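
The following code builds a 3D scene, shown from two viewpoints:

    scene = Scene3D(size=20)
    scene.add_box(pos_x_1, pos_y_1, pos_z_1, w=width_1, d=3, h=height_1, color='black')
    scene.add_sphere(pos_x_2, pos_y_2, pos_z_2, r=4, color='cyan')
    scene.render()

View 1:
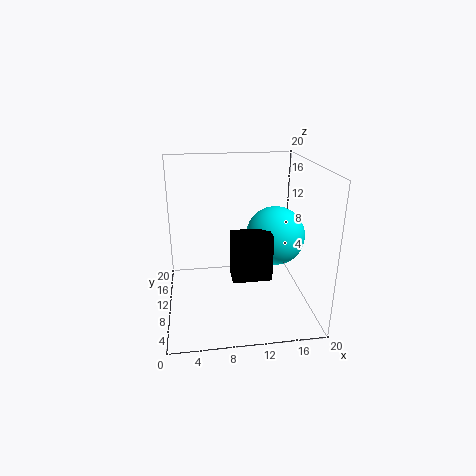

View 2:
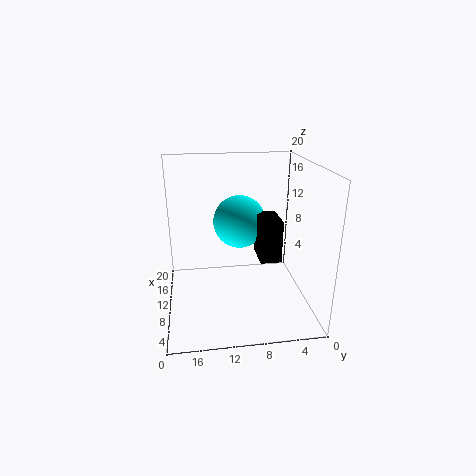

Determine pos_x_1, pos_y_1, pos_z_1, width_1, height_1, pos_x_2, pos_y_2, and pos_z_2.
pos_x_1 = 8.5; pos_y_1 = 4; pos_z_1 = 6.5; width_1 = 5; height_1 = 6; pos_x_2 = 15; pos_y_2 = 9; pos_z_2 = 10.5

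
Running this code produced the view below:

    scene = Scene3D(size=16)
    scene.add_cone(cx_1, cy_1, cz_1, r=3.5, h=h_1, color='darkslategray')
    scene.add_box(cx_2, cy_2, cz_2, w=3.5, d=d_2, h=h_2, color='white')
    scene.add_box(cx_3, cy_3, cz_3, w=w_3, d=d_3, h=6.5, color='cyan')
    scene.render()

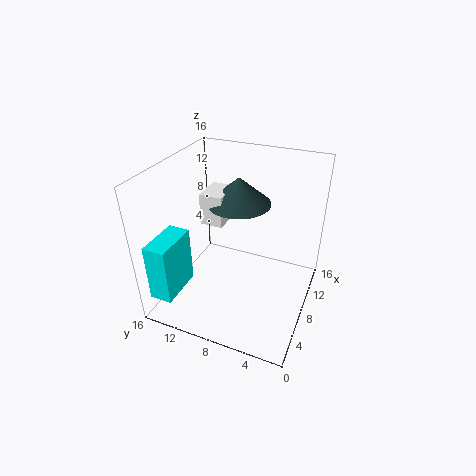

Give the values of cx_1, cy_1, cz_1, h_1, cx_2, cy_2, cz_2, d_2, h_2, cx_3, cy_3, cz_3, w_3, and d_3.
cx_1 = 9.5
cy_1 = 8.5
cz_1 = 11.5
h_1 = 3
cx_2 = 7
cy_2 = 9.5
cz_2 = 9.5
d_2 = 2.5
h_2 = 3.5
cx_3 = 1
cy_3 = 13
cz_3 = 2.5
w_3 = 5
d_3 = 2.5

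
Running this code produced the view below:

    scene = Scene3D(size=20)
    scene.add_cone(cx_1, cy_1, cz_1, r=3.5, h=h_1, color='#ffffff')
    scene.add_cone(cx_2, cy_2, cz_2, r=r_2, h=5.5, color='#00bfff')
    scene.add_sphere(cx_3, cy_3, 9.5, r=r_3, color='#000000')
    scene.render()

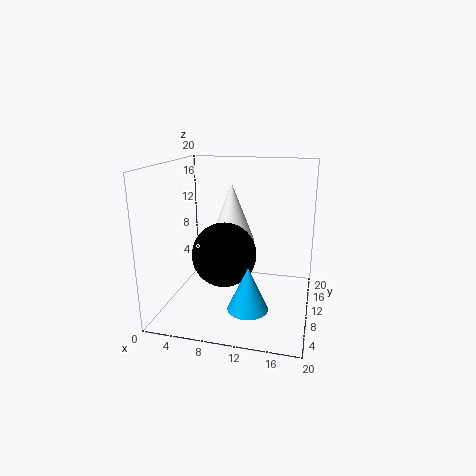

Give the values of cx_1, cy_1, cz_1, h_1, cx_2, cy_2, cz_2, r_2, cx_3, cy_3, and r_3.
cx_1 = 7.5, cy_1 = 16, cz_1 = 7.5, h_1 = 9, cx_2 = 13, cy_2 = 3, cz_2 = 3.5, r_2 = 2.5, cx_3 = 9.5, cy_3 = 5, r_3 = 4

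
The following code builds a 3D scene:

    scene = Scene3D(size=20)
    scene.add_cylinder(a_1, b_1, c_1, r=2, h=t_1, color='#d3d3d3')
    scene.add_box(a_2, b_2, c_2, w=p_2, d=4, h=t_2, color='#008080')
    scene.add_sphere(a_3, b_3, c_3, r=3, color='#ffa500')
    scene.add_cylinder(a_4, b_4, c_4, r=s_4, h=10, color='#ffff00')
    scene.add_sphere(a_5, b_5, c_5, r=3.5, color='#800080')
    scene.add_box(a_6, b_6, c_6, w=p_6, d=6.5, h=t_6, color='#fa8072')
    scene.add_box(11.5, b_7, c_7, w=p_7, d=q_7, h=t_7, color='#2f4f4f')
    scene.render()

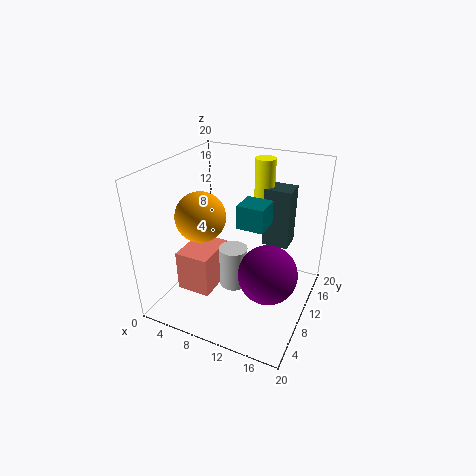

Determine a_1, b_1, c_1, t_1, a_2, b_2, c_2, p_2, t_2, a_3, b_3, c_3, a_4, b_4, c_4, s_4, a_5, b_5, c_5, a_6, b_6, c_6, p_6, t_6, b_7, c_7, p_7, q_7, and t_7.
a_1 = 9.5
b_1 = 9.5
c_1 = 2.5
t_1 = 6
a_2 = 9
b_2 = 11.5
c_2 = 10.5
p_2 = 4
t_2 = 3.5
a_3 = 8
b_3 = 4
c_3 = 15.5
a_4 = 11
b_4 = 17
c_4 = 9.5
s_4 = 1.5
a_5 = 16.5
b_5 = 4.5
c_5 = 9.5
a_6 = 2
b_6 = 6
c_6 = 1.5
p_6 = 5
t_6 = 6
b_7 = 15.5
c_7 = 6.5
p_7 = 4
q_7 = 3.5
t_7 = 9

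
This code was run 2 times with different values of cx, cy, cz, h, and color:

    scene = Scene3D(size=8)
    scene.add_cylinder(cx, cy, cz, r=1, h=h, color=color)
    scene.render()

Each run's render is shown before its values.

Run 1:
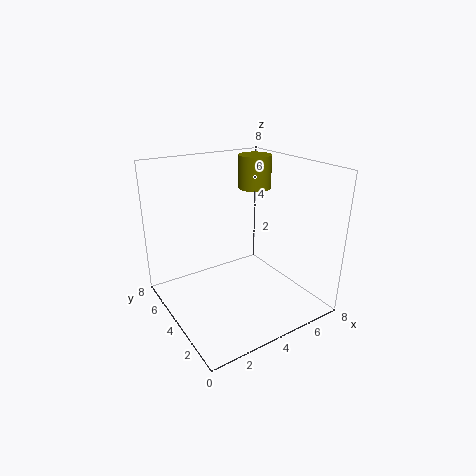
cx = 6.5, cy = 6, cz = 6, h = 2, color = 'olive'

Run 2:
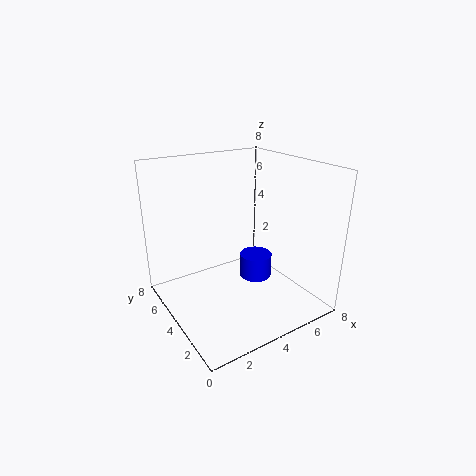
cx = 6, cy = 5, cz = 0.5, h = 1.5, color = 'blue'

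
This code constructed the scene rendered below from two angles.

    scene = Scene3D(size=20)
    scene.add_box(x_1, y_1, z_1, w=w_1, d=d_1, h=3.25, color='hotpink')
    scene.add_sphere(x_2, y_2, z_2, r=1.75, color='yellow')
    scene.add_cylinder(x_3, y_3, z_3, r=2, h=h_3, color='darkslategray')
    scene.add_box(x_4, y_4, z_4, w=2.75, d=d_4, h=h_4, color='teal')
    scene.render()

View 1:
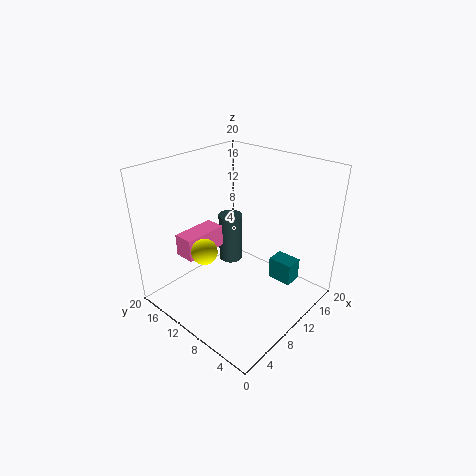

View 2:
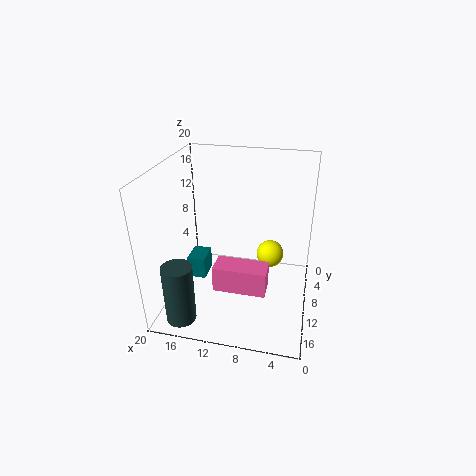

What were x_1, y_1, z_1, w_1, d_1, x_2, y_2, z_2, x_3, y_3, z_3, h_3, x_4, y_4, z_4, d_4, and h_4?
x_1 = 5, y_1 = 14.5, z_1 = 6.5, w_1 = 6.5, d_1 = 3, x_2 = 5.25, y_2 = 11.75, z_2 = 9.25, x_3 = 16.25, y_3 = 17.25, z_3 = 0.75, h_3 = 8.25, x_4 = 15.75, y_4 = 4.75, z_4 = 1, d_4 = 3.75, h_4 = 3.5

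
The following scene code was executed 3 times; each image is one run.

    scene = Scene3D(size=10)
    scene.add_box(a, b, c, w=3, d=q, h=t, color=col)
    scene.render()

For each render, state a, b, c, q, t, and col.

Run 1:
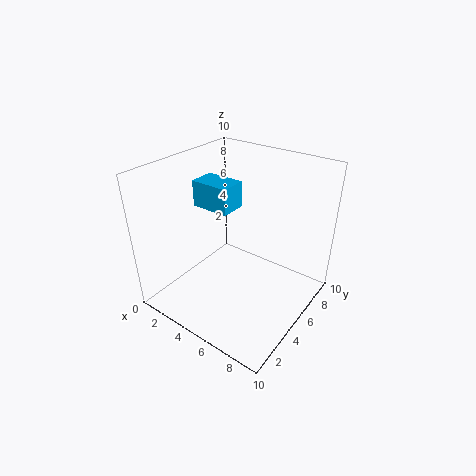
a = 0.5, b = 5.5, c = 6, q = 2, t = 2, col = 'deepskyblue'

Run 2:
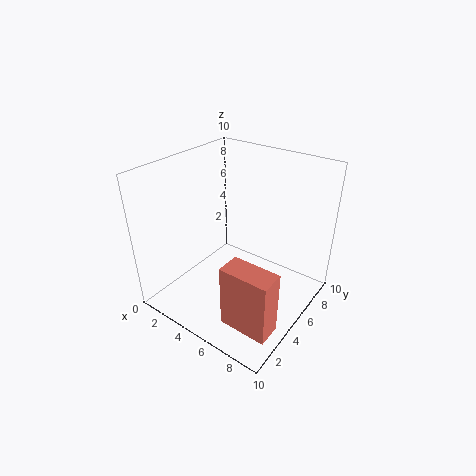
a = 7, b = 0.5, c = 2, q = 1.5, t = 4, col = 'salmon'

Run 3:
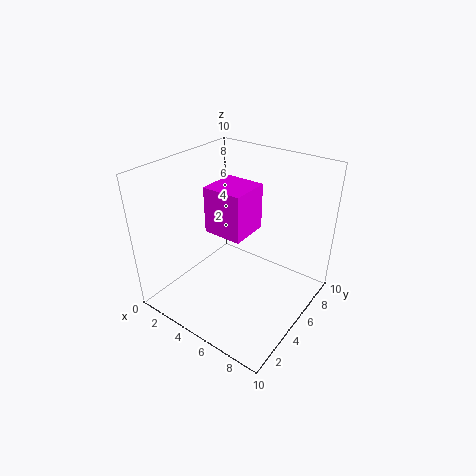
a = 2, b = 5, c = 4.5, q = 3, t = 3.5, col = 'magenta'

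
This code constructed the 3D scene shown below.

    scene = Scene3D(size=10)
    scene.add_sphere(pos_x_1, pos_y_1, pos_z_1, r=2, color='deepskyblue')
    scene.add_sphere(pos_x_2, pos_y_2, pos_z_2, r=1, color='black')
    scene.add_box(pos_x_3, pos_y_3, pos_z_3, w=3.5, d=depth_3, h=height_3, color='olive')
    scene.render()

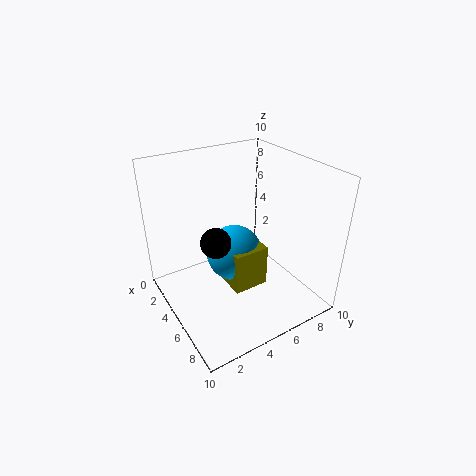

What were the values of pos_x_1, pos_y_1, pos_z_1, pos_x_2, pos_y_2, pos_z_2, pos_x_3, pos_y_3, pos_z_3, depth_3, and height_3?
pos_x_1 = 4.5; pos_y_1 = 5; pos_z_1 = 3.5; pos_x_2 = 5.5; pos_y_2 = 3; pos_z_2 = 5.5; pos_x_3 = 3; pos_y_3 = 4; pos_z_3 = 1.5; depth_3 = 2.5; height_3 = 3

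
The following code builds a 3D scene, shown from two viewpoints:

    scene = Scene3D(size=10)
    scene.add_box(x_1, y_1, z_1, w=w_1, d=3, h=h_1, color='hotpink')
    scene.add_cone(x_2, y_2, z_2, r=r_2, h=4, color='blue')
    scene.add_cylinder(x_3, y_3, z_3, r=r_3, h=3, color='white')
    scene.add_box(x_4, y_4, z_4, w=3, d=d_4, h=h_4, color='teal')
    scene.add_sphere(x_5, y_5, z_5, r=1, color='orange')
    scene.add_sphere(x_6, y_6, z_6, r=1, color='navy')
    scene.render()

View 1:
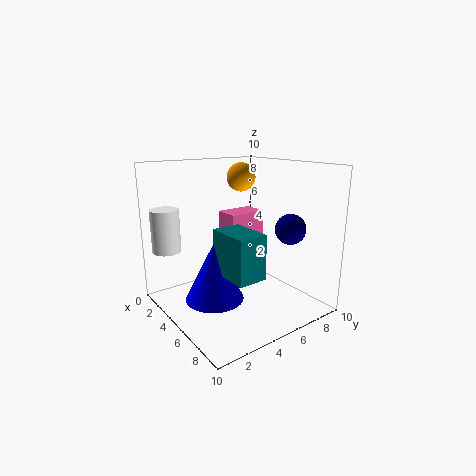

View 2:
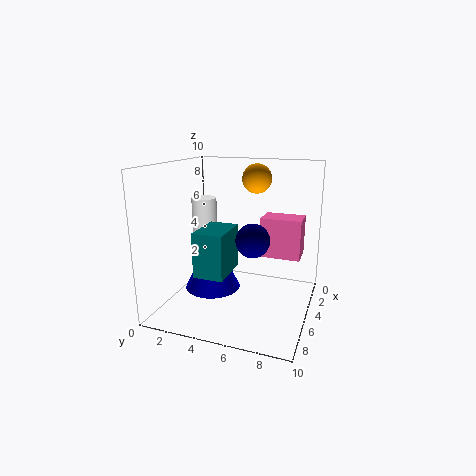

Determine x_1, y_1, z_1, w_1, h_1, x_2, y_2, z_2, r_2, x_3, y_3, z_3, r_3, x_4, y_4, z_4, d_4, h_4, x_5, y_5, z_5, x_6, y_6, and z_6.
x_1 = 1, y_1 = 6, z_1 = 3, w_1 = 2, h_1 = 3, x_2 = 5, y_2 = 3, z_2 = 1, r_2 = 2, x_3 = 2, y_3 = 1, z_3 = 4, r_3 = 1, x_4 = 5, y_4 = 3, z_4 = 3, d_4 = 2, h_4 = 3, x_5 = 4, y_5 = 6, z_5 = 9, x_6 = 8, y_6 = 7, z_6 = 6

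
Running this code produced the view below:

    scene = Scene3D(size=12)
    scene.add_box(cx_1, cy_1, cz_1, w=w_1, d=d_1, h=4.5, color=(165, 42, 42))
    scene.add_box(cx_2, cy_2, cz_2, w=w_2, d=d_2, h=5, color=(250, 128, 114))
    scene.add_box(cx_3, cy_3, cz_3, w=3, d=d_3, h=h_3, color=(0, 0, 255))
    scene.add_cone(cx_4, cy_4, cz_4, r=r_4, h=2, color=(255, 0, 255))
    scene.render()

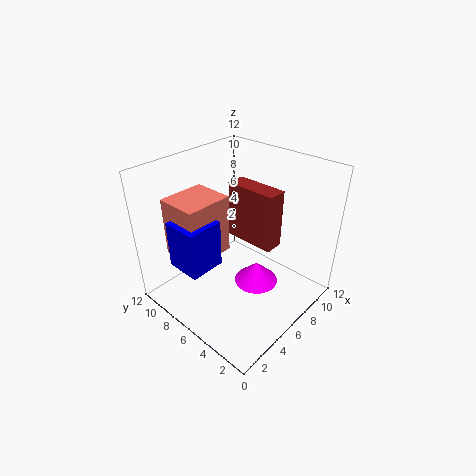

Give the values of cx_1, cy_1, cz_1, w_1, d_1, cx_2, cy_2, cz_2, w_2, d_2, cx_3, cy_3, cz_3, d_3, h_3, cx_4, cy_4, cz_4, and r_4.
cx_1 = 5.5; cy_1 = 2.5; cz_1 = 6.5; w_1 = 1.5; d_1 = 4; cx_2 = 2; cy_2 = 7; cz_2 = 4.5; w_2 = 4; d_2 = 3.5; cx_3 = 1.5; cy_3 = 6.5; cz_3 = 4; d_3 = 3; h_3 = 4; cx_4 = 8; cy_4 = 5.5; cz_4 = 0.5; r_4 = 2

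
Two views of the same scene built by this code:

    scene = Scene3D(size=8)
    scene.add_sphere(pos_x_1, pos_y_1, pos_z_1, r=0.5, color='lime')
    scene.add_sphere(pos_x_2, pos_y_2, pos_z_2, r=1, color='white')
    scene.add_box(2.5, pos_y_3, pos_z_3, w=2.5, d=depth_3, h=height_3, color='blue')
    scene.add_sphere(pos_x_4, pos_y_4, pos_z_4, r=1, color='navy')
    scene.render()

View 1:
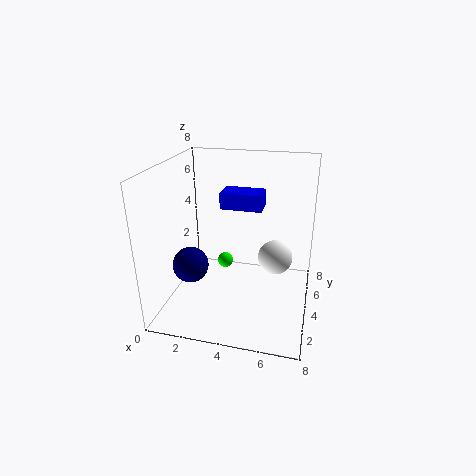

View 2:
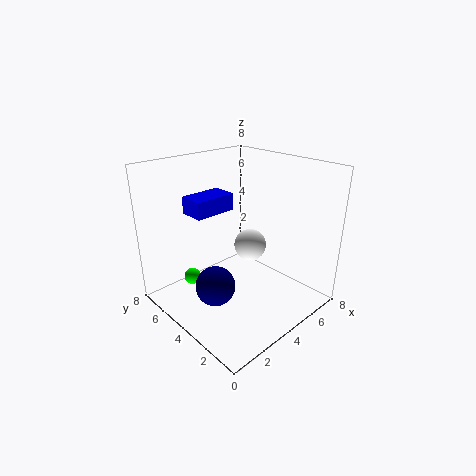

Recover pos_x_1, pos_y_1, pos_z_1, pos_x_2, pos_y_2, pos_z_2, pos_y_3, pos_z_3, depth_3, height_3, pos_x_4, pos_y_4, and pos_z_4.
pos_x_1 = 2.5
pos_y_1 = 6.5
pos_z_1 = 1
pos_x_2 = 6
pos_y_2 = 5
pos_z_2 = 2.5
pos_y_3 = 5.5
pos_z_3 = 5
depth_3 = 1.5
height_3 = 1
pos_x_4 = 1.5
pos_y_4 = 3
pos_z_4 = 2.5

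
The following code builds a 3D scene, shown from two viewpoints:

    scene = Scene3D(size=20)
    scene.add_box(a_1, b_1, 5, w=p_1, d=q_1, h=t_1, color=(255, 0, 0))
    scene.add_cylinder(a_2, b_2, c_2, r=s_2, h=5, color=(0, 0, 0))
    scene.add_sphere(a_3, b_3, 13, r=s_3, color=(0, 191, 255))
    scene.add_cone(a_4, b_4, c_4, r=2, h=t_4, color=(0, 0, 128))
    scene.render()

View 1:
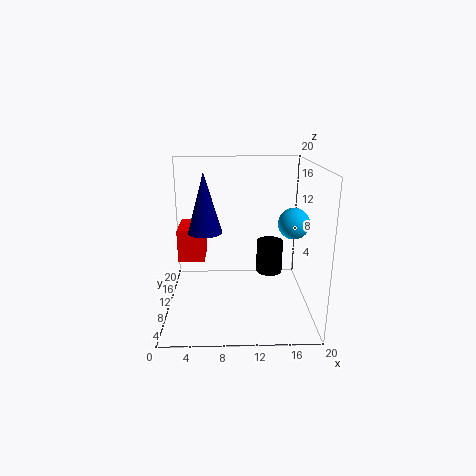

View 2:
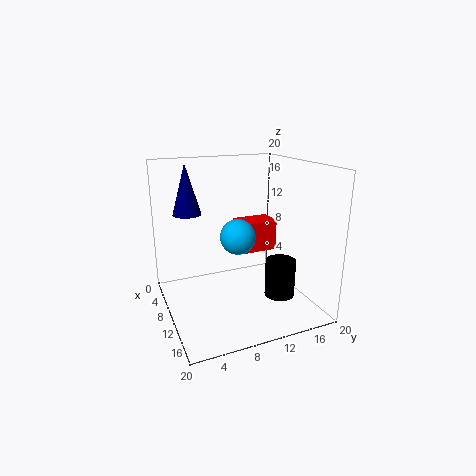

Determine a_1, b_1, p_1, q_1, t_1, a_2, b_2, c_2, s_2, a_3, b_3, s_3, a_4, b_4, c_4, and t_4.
a_1 = 1, b_1 = 13, p_1 = 4, q_1 = 6, t_1 = 5, a_2 = 15, b_2 = 14, c_2 = 3, s_2 = 2, a_3 = 17, b_3 = 7, s_3 = 2, a_4 = 6, b_4 = 4, c_4 = 13, t_4 = 7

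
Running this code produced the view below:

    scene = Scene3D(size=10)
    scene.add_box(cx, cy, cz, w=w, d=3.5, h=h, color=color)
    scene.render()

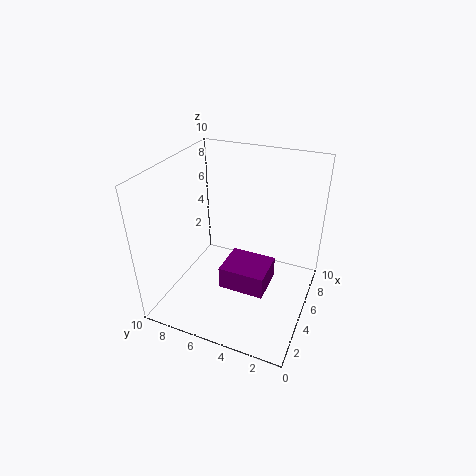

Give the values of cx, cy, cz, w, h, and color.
cx = 4.75
cy = 3
cz = 0.25
w = 3
h = 1.75
color = 'purple'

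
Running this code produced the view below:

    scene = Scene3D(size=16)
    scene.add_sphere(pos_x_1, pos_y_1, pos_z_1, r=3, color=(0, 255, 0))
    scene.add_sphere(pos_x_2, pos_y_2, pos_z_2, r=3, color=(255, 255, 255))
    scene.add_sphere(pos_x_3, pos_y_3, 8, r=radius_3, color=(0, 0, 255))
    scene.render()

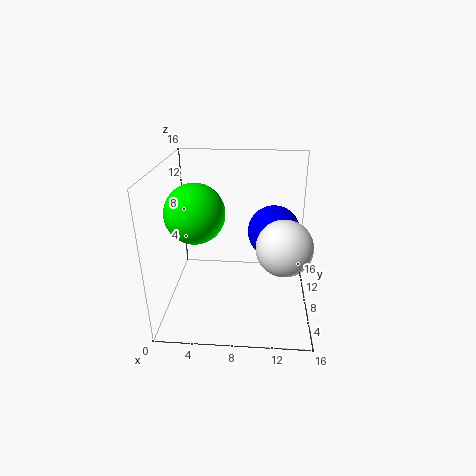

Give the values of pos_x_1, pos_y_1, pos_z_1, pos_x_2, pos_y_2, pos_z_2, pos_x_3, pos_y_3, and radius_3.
pos_x_1 = 4; pos_y_1 = 5; pos_z_1 = 12; pos_x_2 = 13; pos_y_2 = 6; pos_z_2 = 8; pos_x_3 = 12; pos_y_3 = 10; radius_3 = 3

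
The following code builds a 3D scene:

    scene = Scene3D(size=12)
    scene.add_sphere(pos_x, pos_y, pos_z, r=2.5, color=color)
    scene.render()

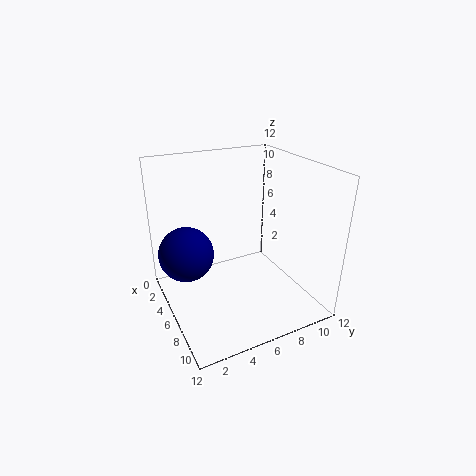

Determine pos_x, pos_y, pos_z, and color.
pos_x = 2.5, pos_y = 2.5, pos_z = 3.5, color = 'navy'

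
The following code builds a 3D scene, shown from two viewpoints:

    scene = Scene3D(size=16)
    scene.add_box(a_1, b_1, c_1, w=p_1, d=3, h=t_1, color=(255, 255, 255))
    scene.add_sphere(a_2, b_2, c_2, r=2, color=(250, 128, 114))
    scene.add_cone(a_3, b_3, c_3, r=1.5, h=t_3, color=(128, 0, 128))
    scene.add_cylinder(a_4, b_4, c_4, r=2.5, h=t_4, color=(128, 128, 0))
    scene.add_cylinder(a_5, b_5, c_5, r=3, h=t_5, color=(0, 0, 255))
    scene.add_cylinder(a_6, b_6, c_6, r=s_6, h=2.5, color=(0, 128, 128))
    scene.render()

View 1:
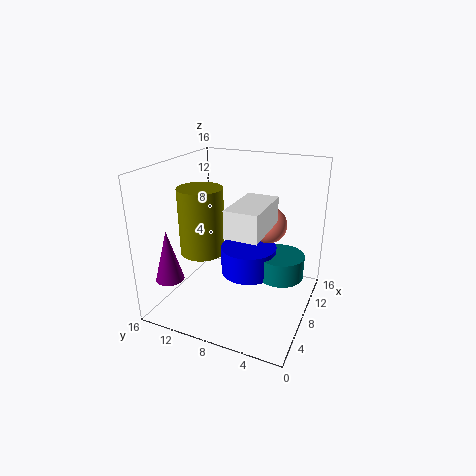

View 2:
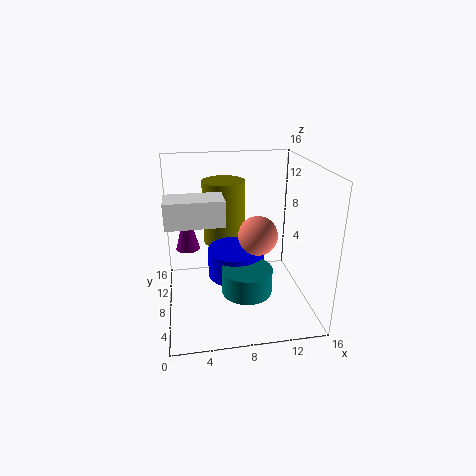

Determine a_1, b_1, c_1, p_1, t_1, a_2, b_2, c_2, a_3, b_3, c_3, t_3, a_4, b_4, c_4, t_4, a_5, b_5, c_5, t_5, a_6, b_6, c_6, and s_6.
a_1 = 0.5
b_1 = 3
c_1 = 11.5
p_1 = 5.5
t_1 = 2.5
a_2 = 9.5
b_2 = 5
c_2 = 9.5
a_3 = 2.5
b_3 = 13.5
c_3 = 4.5
t_3 = 5.5
a_4 = 7
b_4 = 12
c_4 = 6
t_4 = 7.5
a_5 = 7.5
b_5 = 6.5
c_5 = 4.5
t_5 = 3
a_6 = 8
b_6 = 3
c_6 = 4.5
s_6 = 2.5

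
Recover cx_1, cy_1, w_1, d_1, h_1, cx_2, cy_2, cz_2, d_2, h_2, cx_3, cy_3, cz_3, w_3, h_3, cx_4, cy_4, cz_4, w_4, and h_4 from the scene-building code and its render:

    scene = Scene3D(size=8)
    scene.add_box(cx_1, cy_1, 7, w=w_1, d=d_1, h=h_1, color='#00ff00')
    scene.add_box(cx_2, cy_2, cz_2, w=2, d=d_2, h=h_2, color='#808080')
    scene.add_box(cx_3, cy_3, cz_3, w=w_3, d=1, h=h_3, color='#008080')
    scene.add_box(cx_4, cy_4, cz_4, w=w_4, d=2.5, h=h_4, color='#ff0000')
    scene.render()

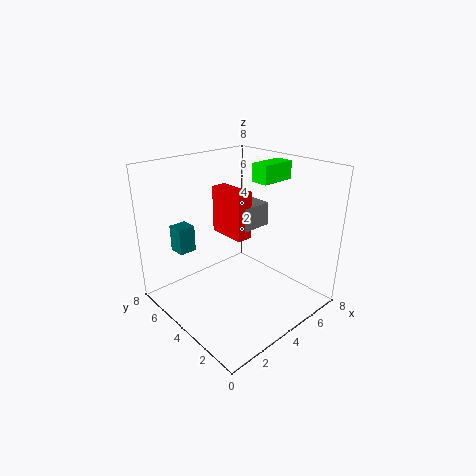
cx_1 = 5; cy_1 = 3; w_1 = 2; d_1 = 1; h_1 = 1; cx_2 = 5.5; cy_2 = 5; cz_2 = 3.5; d_2 = 2.5; h_2 = 1.5; cx_3 = 1.5; cy_3 = 6; cz_3 = 3; w_3 = 1; h_3 = 1.5; cx_4 = 5; cy_4 = 5; cz_4 = 3; w_4 = 1; h_4 = 3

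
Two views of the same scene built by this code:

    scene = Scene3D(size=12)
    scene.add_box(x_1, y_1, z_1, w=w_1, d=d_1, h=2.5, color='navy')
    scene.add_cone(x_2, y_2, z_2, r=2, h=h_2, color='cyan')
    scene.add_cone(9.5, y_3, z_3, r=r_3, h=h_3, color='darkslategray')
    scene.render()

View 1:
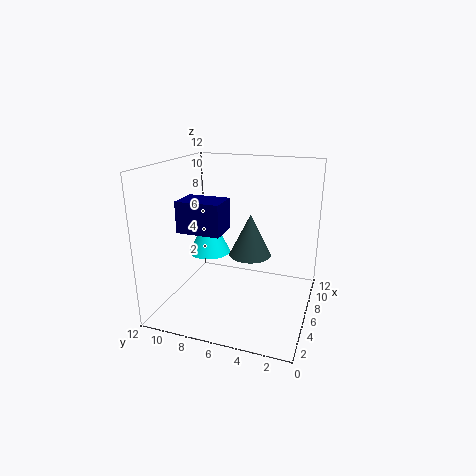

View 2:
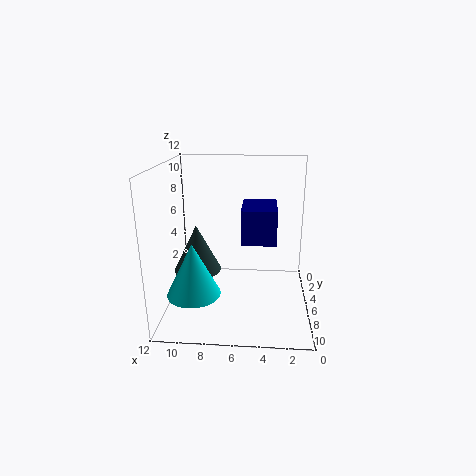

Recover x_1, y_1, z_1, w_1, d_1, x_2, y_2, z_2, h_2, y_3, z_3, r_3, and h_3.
x_1 = 3, y_1 = 6.5, z_1 = 7, w_1 = 2.5, d_1 = 3.5, x_2 = 9, y_2 = 10, z_2 = 3, h_2 = 4, y_3 = 6, z_3 = 3, r_3 = 2, h_3 = 4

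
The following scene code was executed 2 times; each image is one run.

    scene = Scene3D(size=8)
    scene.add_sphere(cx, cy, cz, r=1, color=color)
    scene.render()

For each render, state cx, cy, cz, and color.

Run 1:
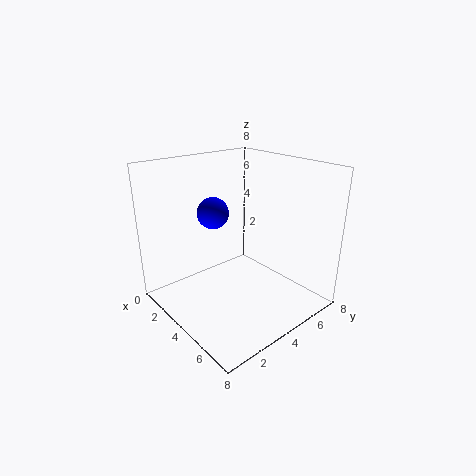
cx = 1
cy = 4.5
cz = 4.5
color = 'blue'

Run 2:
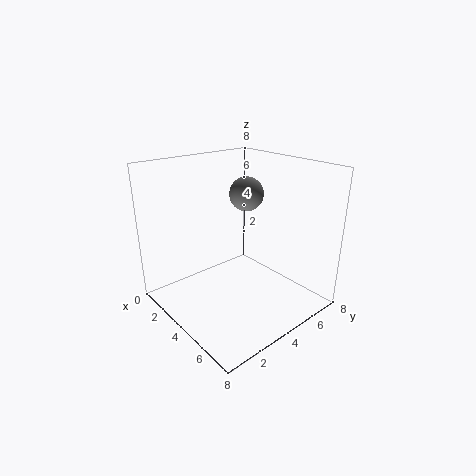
cx = 3
cy = 5.5
cz = 6
color = 'gray'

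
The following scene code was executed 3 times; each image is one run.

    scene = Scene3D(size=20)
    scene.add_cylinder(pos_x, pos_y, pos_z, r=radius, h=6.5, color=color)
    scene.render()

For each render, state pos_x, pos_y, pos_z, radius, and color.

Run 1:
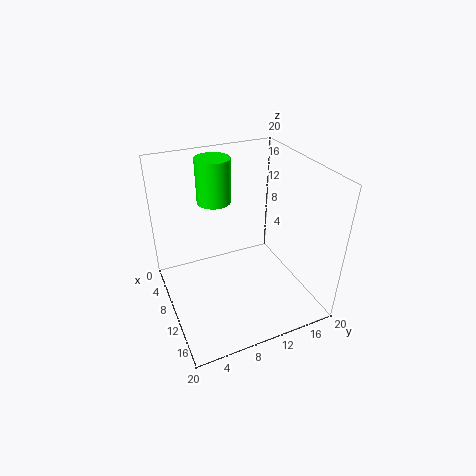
pos_x = 4.25, pos_y = 8.75, pos_z = 13.25, radius = 2.5, color = 'lime'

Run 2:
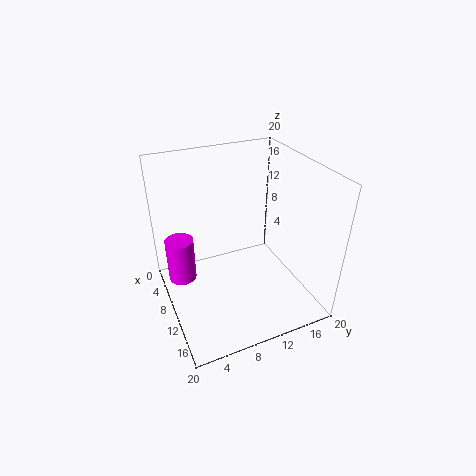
pos_x = 6.5, pos_y = 2.5, pos_z = 3, radius = 2, color = 'magenta'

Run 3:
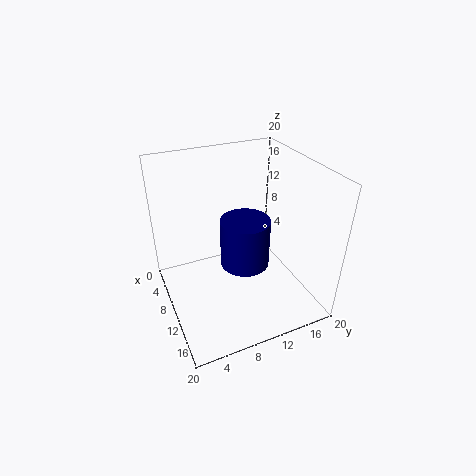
pos_x = 12.25, pos_y = 10, pos_z = 7.5, radius = 3.25, color = 'navy'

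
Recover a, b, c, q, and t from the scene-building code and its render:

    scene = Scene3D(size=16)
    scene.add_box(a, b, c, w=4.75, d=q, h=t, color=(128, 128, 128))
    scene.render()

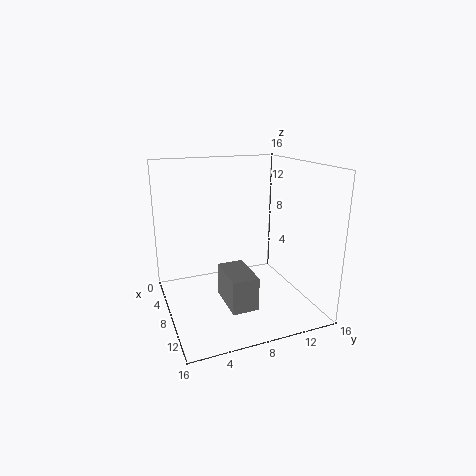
a = 9; b = 5.25; c = 2.25; q = 2.75; t = 3.5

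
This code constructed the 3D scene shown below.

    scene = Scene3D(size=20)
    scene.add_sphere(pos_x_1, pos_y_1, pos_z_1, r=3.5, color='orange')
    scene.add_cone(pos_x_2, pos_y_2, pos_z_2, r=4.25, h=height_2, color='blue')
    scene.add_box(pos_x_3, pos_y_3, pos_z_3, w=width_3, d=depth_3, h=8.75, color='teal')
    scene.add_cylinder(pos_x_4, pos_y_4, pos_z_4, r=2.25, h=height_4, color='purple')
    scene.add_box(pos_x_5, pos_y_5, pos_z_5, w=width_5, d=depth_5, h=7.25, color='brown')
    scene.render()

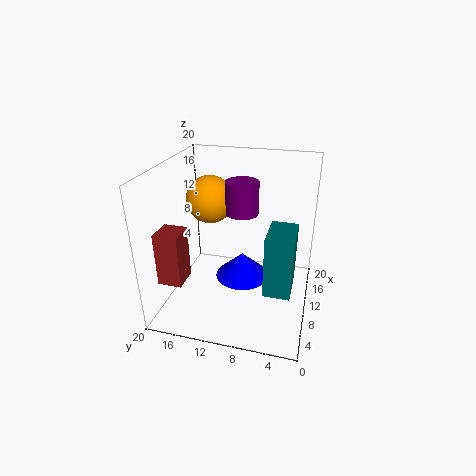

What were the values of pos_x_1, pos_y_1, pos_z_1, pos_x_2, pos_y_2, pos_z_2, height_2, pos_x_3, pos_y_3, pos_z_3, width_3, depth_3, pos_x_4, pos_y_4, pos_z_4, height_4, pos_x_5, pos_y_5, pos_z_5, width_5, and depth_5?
pos_x_1 = 13.75
pos_y_1 = 15.25
pos_z_1 = 13.75
pos_x_2 = 14.5
pos_y_2 = 10.5
pos_z_2 = 0.75
height_2 = 4
pos_x_3 = 6.75
pos_y_3 = 2
pos_z_3 = 3.25
width_3 = 5.75
depth_3 = 3.75
pos_x_4 = 11.25
pos_y_4 = 9.75
pos_z_4 = 13.25
height_4 = 4.5
pos_x_5 = 3.25
pos_y_5 = 16
pos_z_5 = 5.25
width_5 = 3.5
depth_5 = 3.25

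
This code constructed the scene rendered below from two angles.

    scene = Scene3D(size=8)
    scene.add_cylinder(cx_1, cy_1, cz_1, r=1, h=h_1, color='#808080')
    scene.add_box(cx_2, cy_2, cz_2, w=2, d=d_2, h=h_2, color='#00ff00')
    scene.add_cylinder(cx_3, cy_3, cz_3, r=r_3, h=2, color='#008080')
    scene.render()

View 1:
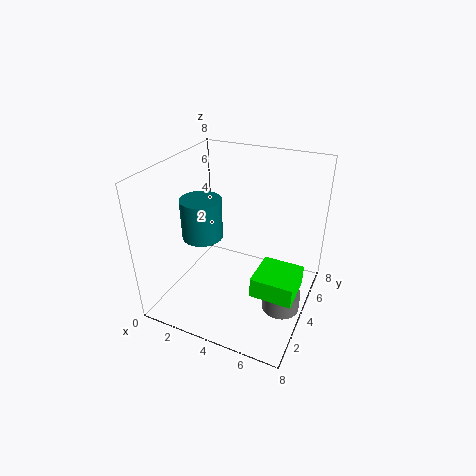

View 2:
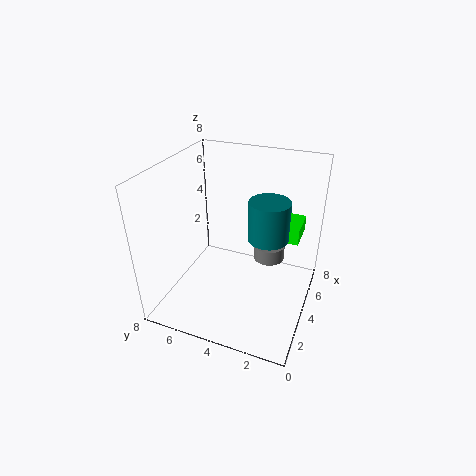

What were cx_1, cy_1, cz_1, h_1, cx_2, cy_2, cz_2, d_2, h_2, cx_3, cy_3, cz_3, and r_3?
cx_1 = 7; cy_1 = 3; cz_1 = 1; h_1 = 1; cx_2 = 6; cy_2 = 1; cz_2 = 3; d_2 = 2; h_2 = 1; cx_3 = 3; cy_3 = 2; cz_3 = 5; r_3 = 1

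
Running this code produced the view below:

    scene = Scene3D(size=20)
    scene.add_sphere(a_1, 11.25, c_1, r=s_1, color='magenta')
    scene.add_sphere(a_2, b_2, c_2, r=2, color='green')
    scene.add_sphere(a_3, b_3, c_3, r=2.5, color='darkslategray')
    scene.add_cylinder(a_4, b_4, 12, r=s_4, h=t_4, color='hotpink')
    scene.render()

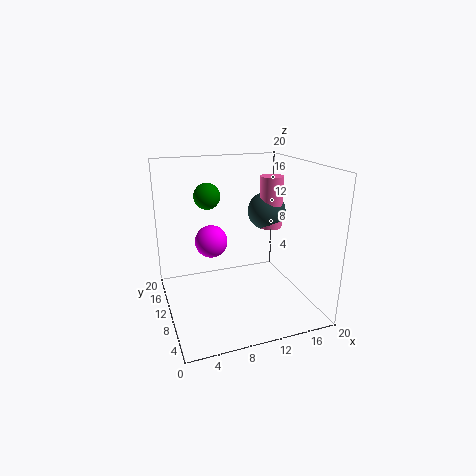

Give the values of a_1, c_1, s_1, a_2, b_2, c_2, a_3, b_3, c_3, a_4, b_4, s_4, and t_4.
a_1 = 6.5
c_1 = 9.5
s_1 = 2.25
a_2 = 7.5
b_2 = 16.75
c_2 = 14.5
a_3 = 13.5
b_3 = 8.5
c_3 = 14
a_4 = 13.75
b_4 = 7.75
s_4 = 1.5
t_4 = 6.75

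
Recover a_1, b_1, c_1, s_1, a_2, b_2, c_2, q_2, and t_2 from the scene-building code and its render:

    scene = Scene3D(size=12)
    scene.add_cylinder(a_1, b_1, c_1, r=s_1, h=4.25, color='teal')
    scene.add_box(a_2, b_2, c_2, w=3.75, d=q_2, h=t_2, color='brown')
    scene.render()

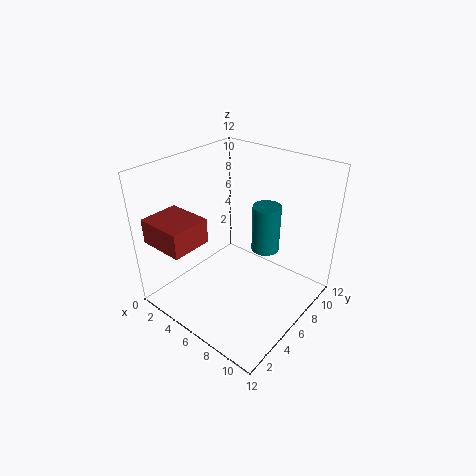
a_1 = 6.75
b_1 = 9
c_1 = 3.75
s_1 = 1.25
a_2 = 1.25
b_2 = 0.25
c_2 = 6.5
q_2 = 3.25
t_2 = 2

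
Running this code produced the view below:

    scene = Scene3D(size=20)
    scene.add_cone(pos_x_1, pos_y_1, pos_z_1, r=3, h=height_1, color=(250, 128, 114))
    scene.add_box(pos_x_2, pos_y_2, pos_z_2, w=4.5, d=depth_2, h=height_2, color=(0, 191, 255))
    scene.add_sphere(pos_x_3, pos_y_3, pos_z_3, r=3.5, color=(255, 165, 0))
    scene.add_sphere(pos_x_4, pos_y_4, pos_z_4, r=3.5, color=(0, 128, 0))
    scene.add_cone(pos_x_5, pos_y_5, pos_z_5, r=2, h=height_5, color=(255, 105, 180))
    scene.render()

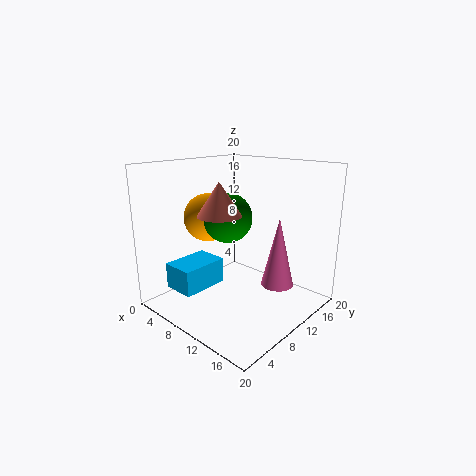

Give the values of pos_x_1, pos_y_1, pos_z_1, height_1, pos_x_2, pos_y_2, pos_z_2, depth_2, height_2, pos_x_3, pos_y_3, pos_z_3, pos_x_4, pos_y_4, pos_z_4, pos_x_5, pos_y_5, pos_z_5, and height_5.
pos_x_1 = 9; pos_y_1 = 7.5; pos_z_1 = 13.5; height_1 = 4.5; pos_x_2 = 4; pos_y_2 = 2; pos_z_2 = 3.5; depth_2 = 6.5; height_2 = 3.5; pos_x_3 = 4.5; pos_y_3 = 9.5; pos_z_3 = 12; pos_x_4 = 8; pos_y_4 = 10; pos_z_4 = 12.5; pos_x_5 = 17.5; pos_y_5 = 9; pos_z_5 = 6; height_5 = 8.5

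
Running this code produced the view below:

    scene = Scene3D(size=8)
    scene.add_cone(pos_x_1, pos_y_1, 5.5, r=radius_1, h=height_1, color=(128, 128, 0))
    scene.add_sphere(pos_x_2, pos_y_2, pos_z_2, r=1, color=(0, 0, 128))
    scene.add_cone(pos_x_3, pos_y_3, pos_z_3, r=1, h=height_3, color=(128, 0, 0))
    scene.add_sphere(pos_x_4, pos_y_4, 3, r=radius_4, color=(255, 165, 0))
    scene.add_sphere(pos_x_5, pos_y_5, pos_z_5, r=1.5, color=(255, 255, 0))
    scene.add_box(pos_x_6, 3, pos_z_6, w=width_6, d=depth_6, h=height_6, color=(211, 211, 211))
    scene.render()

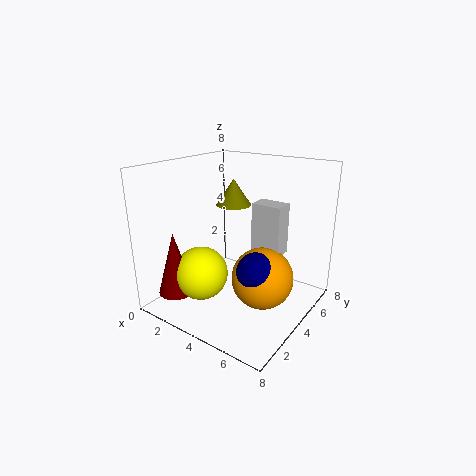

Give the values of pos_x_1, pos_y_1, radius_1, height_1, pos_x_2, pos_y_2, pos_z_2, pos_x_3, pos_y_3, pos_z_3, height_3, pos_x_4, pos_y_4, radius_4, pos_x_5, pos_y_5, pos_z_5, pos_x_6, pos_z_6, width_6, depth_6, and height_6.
pos_x_1 = 3
pos_y_1 = 5
radius_1 = 1
height_1 = 1.5
pos_x_2 = 6.5
pos_y_2 = 2
pos_z_2 = 3.5
pos_x_3 = 1.5
pos_y_3 = 1.5
pos_z_3 = 1
height_3 = 3.5
pos_x_4 = 6.5
pos_y_4 = 2.5
radius_4 = 1.5
pos_x_5 = 2.5
pos_y_5 = 2.5
pos_z_5 = 2
pos_x_6 = 5.5
pos_z_6 = 4
width_6 = 1.5
depth_6 = 1
height_6 = 2.5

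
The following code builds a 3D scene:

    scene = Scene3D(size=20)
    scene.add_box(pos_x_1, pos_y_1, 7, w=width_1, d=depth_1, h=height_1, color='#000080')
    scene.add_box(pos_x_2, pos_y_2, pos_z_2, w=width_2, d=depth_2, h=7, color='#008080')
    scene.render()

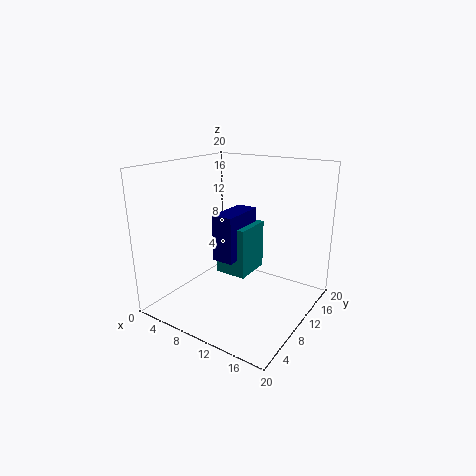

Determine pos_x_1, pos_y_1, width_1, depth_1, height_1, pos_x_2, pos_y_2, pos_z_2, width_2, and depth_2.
pos_x_1 = 7.5
pos_y_1 = 7.5
width_1 = 3
depth_1 = 6.5
height_1 = 6.5
pos_x_2 = 7
pos_y_2 = 9
pos_z_2 = 4.5
width_2 = 4.5
depth_2 = 5.5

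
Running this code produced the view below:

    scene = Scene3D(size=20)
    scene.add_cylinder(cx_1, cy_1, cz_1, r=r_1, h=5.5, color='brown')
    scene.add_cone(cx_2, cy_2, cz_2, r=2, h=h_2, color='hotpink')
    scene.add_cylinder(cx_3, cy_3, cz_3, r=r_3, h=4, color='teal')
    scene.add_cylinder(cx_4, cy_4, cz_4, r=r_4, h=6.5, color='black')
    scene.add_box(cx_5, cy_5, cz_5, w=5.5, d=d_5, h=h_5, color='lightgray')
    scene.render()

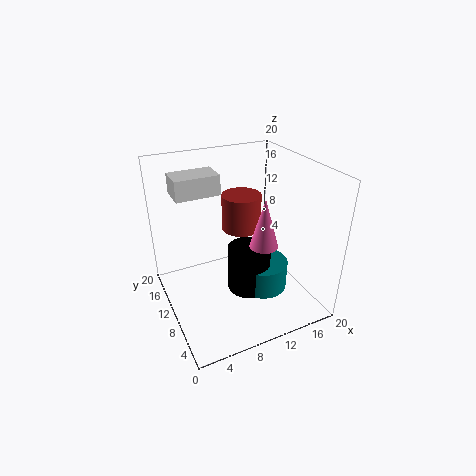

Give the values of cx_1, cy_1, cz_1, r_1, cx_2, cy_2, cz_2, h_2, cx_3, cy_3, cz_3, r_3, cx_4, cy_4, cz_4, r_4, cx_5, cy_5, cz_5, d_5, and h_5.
cx_1 = 13
cy_1 = 15
cz_1 = 8.5
r_1 = 3
cx_2 = 13
cy_2 = 8
cz_2 = 9
h_2 = 7
cx_3 = 13
cy_3 = 8
cz_3 = 2.5
r_3 = 3.5
cx_4 = 11
cy_4 = 8.5
cz_4 = 2.5
r_4 = 3
cx_5 = 1.5
cy_5 = 8.5
cz_5 = 17.5
d_5 = 3.5
h_5 = 2.5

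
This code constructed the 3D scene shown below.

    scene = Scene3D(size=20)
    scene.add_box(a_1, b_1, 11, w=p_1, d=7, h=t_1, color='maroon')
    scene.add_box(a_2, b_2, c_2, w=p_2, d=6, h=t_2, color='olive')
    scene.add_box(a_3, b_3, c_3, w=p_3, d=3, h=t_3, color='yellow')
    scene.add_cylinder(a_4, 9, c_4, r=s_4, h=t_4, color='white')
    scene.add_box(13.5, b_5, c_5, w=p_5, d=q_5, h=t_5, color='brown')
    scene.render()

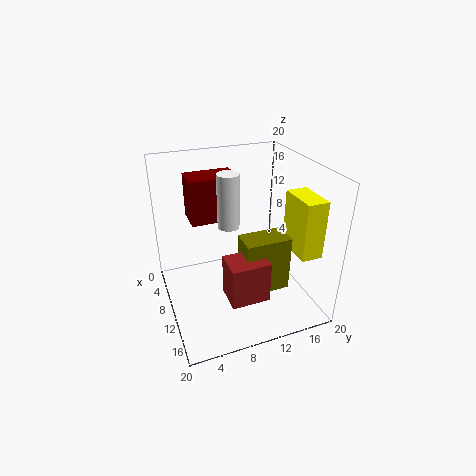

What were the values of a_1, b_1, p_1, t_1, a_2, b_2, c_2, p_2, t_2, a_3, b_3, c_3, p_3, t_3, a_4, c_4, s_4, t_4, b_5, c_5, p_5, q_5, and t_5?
a_1 = 2
b_1 = 4.5
p_1 = 4.5
t_1 = 6.5
a_2 = 12.5
b_2 = 9
c_2 = 4.5
p_2 = 3.5
t_2 = 7.5
a_3 = 11
b_3 = 16.5
c_3 = 8.5
p_3 = 5.5
t_3 = 8
a_4 = 9
c_4 = 11.5
s_4 = 1.5
t_4 = 7.5
b_5 = 6.5
c_5 = 4.5
p_5 = 4
q_5 = 5
t_5 = 5.5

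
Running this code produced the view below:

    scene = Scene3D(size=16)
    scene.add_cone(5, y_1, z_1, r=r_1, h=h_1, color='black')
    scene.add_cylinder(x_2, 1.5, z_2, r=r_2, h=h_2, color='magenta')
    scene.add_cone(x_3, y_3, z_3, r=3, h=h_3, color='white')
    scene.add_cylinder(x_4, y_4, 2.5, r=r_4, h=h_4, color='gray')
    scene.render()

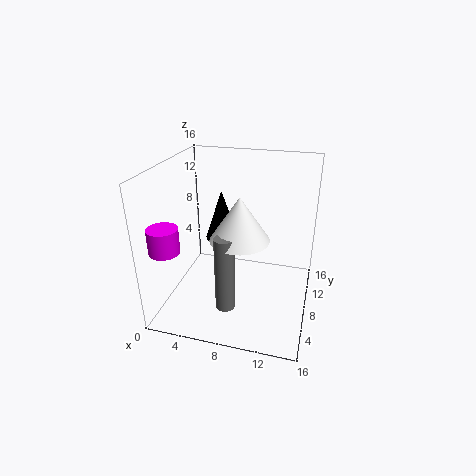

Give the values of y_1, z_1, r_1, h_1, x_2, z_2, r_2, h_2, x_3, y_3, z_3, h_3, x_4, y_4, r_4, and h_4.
y_1 = 11.5, z_1 = 6, r_1 = 2, h_1 = 6, x_2 = 2.5, z_2 = 9, r_2 = 1.5, h_2 = 2.5, x_3 = 9, y_3 = 5, z_3 = 9.5, h_3 = 4.5, x_4 = 8, y_4 = 3, r_4 = 1, h_4 = 8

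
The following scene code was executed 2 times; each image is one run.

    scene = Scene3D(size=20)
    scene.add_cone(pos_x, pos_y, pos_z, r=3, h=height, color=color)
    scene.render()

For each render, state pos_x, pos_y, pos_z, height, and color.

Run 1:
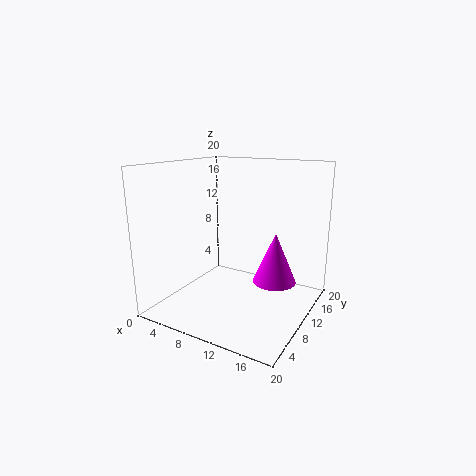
pos_x = 15; pos_y = 11.5; pos_z = 4; height = 7; color = 'magenta'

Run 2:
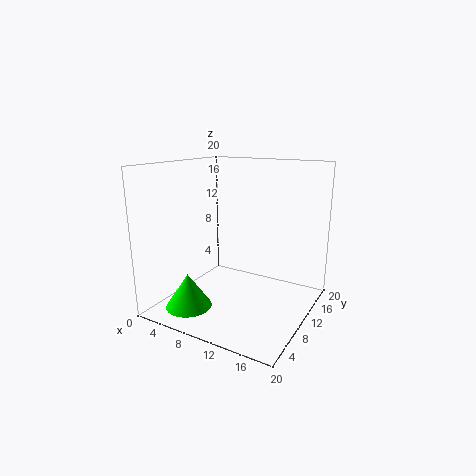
pos_x = 6.5; pos_y = 3; pos_z = 2; height = 4.5; color = 'lime'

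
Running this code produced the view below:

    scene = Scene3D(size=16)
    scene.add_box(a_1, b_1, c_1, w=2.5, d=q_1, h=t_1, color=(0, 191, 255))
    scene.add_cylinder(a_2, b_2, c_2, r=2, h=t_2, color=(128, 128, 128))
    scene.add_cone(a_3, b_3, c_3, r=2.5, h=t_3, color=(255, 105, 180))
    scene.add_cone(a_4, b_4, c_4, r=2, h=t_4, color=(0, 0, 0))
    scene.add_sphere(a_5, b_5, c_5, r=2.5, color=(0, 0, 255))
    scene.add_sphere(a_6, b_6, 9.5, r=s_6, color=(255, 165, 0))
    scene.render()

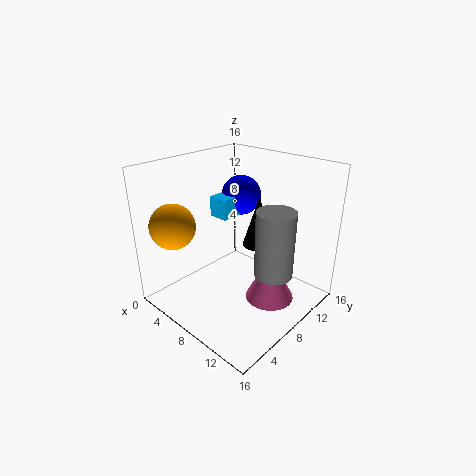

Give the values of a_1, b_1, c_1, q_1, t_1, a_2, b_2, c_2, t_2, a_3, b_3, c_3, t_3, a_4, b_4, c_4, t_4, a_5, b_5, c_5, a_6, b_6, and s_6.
a_1 = 2
b_1 = 9.5
c_1 = 8.5
q_1 = 4
t_1 = 2.5
a_2 = 13
b_2 = 8
c_2 = 5.5
t_2 = 7
a_3 = 13
b_3 = 7.5
c_3 = 3
t_3 = 5
a_4 = 6.5
b_4 = 13.5
c_4 = 4.5
t_4 = 6.5
a_5 = 3.5
b_5 = 13.5
c_5 = 10.5
a_6 = 3
b_6 = 3
s_6 = 2.5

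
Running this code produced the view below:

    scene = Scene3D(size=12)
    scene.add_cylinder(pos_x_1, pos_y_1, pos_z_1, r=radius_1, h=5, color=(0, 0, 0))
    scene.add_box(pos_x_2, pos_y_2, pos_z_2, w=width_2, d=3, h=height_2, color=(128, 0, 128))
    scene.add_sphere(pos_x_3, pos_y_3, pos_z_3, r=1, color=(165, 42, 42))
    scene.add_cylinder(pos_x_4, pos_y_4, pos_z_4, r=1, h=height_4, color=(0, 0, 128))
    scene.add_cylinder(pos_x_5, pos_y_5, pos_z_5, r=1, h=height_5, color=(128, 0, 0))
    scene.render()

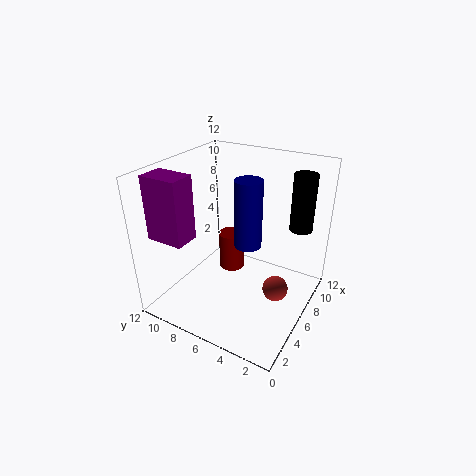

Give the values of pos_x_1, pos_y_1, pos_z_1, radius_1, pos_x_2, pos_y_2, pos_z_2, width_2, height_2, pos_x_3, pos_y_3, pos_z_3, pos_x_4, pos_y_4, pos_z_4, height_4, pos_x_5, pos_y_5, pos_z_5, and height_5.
pos_x_1 = 10
pos_y_1 = 2
pos_z_1 = 6
radius_1 = 1
pos_x_2 = 1
pos_y_2 = 8
pos_z_2 = 7
width_2 = 2
height_2 = 5
pos_x_3 = 5
pos_y_3 = 2
pos_z_3 = 3
pos_x_4 = 4
pos_y_4 = 4
pos_z_4 = 7
height_4 = 5
pos_x_5 = 5
pos_y_5 = 6
pos_z_5 = 4
height_5 = 3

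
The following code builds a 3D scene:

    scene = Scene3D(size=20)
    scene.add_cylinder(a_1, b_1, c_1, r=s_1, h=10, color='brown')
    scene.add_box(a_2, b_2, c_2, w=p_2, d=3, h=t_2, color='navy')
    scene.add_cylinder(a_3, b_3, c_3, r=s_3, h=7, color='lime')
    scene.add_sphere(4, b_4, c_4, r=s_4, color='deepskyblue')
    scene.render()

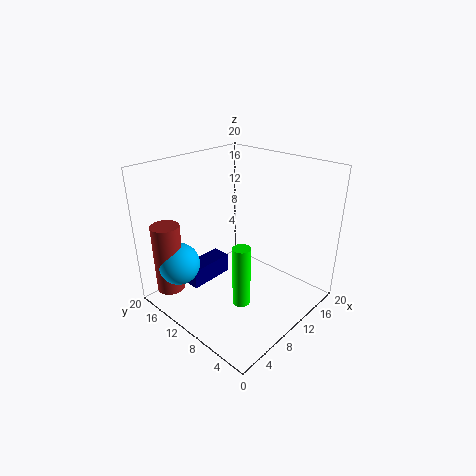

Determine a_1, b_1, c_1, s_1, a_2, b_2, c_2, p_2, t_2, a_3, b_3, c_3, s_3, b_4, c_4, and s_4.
a_1 = 3
b_1 = 17
c_1 = 2
s_1 = 2
a_2 = 6
b_2 = 15
c_2 = 1
p_2 = 7
t_2 = 3
a_3 = 3
b_3 = 3
c_3 = 7
s_3 = 1
b_4 = 16
c_4 = 6
s_4 = 3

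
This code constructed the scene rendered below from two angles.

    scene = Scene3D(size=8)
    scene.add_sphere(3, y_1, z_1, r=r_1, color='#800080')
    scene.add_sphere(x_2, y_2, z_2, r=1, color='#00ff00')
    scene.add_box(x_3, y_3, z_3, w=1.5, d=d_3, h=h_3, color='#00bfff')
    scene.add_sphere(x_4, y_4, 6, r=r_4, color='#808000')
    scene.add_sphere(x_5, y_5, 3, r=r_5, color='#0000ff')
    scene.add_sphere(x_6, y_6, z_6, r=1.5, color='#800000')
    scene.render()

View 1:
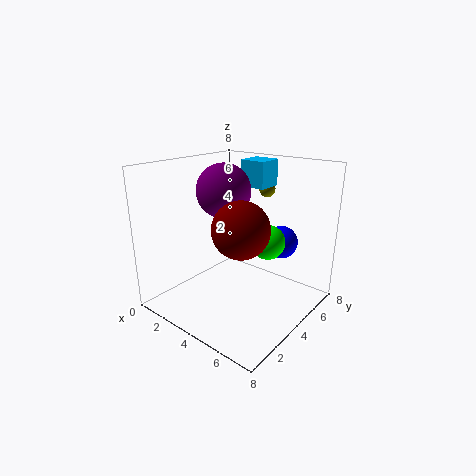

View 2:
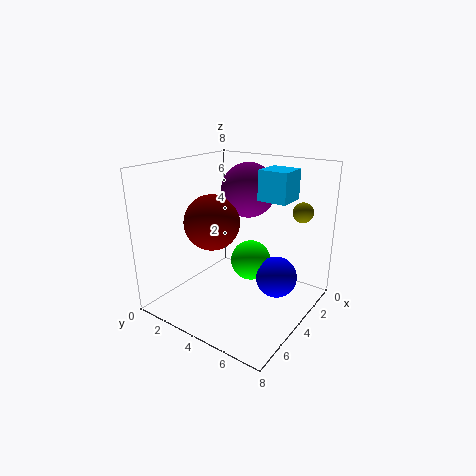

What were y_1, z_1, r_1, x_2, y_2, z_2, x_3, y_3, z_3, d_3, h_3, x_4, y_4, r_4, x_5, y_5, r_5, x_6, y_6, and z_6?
y_1 = 4
z_1 = 6.5
r_1 = 1.5
x_2 = 5
y_2 = 5.5
z_2 = 3.5
x_3 = 3
y_3 = 5.5
z_3 = 6.5
d_3 = 1.5
h_3 = 1.5
x_4 = 3.5
y_4 = 7.5
r_4 = 0.5
x_5 = 5
y_5 = 7
r_5 = 1
x_6 = 5
y_6 = 3
z_6 = 5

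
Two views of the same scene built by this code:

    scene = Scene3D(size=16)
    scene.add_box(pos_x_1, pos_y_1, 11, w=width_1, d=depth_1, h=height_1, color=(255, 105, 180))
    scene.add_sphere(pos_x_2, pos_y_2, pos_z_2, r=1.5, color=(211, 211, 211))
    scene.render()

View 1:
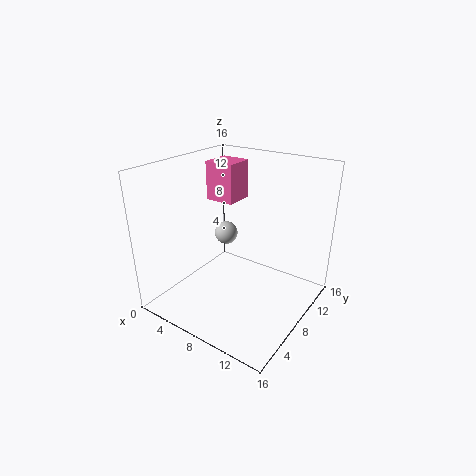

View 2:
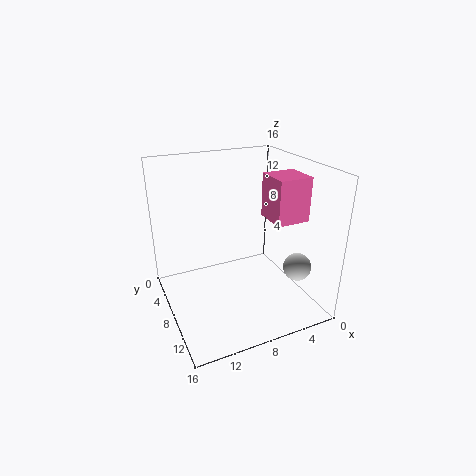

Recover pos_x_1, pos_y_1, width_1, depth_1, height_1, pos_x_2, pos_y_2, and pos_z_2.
pos_x_1 = 2.5
pos_y_1 = 9.5
width_1 = 3.5
depth_1 = 3.5
height_1 = 4.5
pos_x_2 = 3
pos_y_2 = 12.5
pos_z_2 = 5.5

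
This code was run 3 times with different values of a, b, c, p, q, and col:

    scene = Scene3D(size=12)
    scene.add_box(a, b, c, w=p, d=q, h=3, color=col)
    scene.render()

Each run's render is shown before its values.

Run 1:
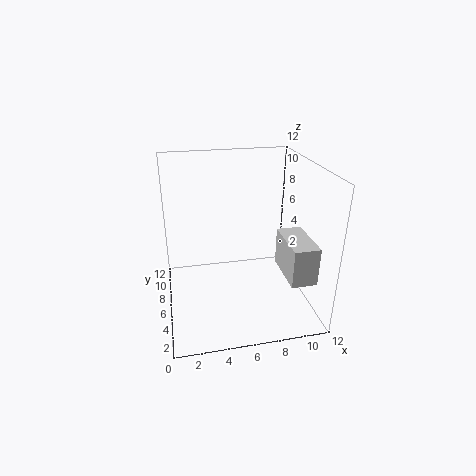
a = 9, b = 1, c = 4, p = 2, q = 4, col = 'lightgray'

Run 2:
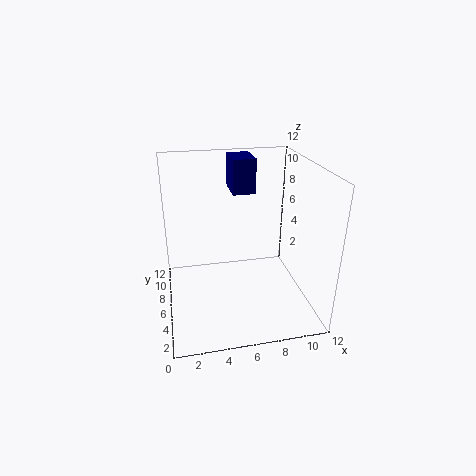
a = 6, b = 8, c = 9, p = 2, q = 3, col = 'navy'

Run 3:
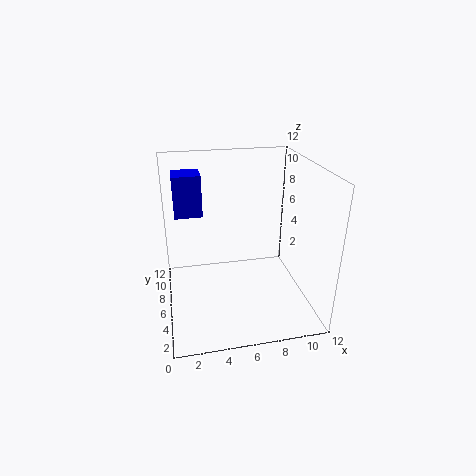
a = 1, b = 4, c = 9, p = 2, q = 2, col = 'blue'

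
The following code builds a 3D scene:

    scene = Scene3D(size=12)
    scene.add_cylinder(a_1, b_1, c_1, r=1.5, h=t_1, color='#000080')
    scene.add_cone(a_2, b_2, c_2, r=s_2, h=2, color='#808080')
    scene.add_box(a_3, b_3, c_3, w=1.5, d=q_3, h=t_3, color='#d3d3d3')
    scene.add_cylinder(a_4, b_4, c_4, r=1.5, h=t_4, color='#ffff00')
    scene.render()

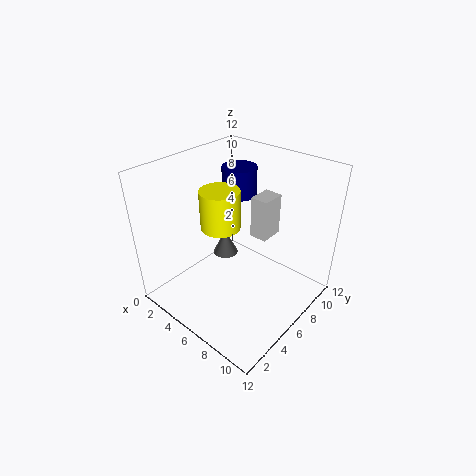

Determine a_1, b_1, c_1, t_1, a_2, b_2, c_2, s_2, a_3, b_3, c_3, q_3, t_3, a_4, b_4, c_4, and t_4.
a_1 = 4, b_1 = 8.5, c_1 = 8.5, t_1 = 2.5, a_2 = 5.5, b_2 = 5, c_2 = 5, s_2 = 1, a_3 = 6.5, b_3 = 7, c_3 = 6, q_3 = 2, t_3 = 3.5, a_4 = 6, b_4 = 4, c_4 = 8, t_4 = 3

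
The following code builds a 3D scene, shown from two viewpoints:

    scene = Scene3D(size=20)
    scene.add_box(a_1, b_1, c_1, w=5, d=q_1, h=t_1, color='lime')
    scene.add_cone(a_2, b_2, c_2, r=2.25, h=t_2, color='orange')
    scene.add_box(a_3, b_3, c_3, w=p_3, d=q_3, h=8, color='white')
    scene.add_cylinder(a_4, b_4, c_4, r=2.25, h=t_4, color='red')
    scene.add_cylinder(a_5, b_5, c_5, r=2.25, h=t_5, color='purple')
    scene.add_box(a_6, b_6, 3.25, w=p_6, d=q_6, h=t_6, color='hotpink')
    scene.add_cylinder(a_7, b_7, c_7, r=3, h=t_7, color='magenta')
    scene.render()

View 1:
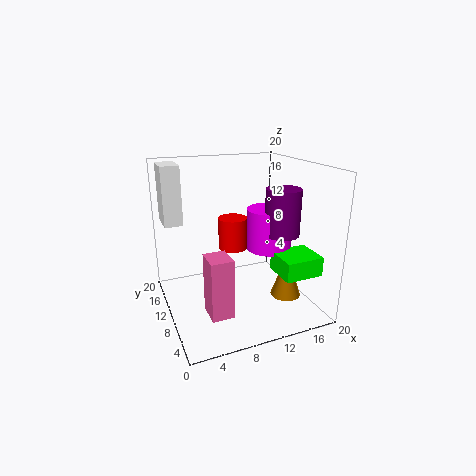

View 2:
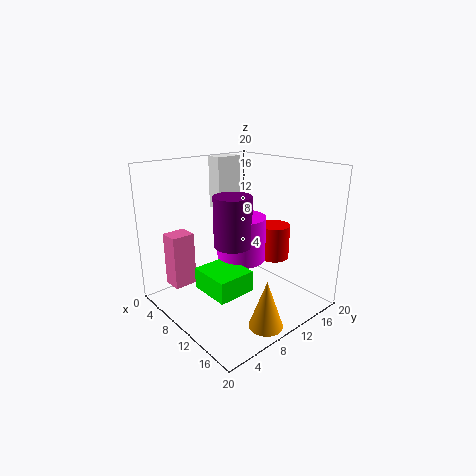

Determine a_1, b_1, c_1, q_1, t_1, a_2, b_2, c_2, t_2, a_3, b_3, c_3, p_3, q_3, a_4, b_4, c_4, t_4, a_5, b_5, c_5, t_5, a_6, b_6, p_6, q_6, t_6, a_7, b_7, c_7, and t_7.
a_1 = 12.75; b_1 = 1; c_1 = 7; q_1 = 4.5; t_1 = 2.5; a_2 = 17.25; b_2 = 8.5; c_2 = 0.25; t_2 = 6.5; a_3 = 0.5; b_3 = 12.25; c_3 = 12; p_3 = 2.5; q_3 = 4.25; a_4 = 11.5; b_4 = 15.75; c_4 = 6; t_4 = 5; a_5 = 14.25; b_5 = 5.5; c_5 = 11.5; t_5 = 6; a_6 = 3.5; b_6 = 2; p_6 = 2.75; q_6 = 3.25; t_6 = 7.5; a_7 = 13.5; b_7 = 7.5; c_7 = 9; t_7 = 5.5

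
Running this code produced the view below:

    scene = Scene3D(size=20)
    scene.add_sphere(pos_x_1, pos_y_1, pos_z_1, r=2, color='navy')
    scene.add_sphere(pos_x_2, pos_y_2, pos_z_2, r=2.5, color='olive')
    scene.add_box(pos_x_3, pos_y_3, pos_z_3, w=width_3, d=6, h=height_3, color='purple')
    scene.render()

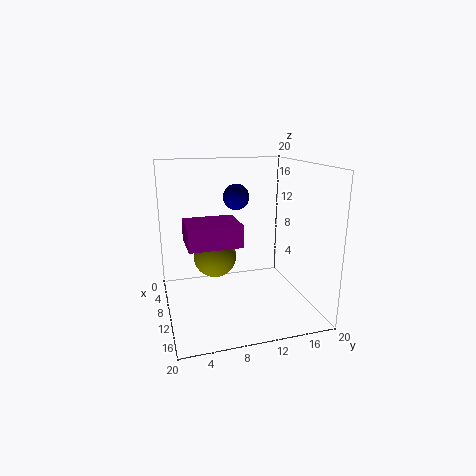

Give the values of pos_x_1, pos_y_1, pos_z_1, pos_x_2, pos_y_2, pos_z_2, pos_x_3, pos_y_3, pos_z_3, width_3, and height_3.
pos_x_1 = 4
pos_y_1 = 11.5
pos_z_1 = 14.5
pos_x_2 = 15.5
pos_y_2 = 5.5
pos_z_2 = 10
pos_x_3 = 14
pos_y_3 = 2
pos_z_3 = 12
width_3 = 5
height_3 = 2.5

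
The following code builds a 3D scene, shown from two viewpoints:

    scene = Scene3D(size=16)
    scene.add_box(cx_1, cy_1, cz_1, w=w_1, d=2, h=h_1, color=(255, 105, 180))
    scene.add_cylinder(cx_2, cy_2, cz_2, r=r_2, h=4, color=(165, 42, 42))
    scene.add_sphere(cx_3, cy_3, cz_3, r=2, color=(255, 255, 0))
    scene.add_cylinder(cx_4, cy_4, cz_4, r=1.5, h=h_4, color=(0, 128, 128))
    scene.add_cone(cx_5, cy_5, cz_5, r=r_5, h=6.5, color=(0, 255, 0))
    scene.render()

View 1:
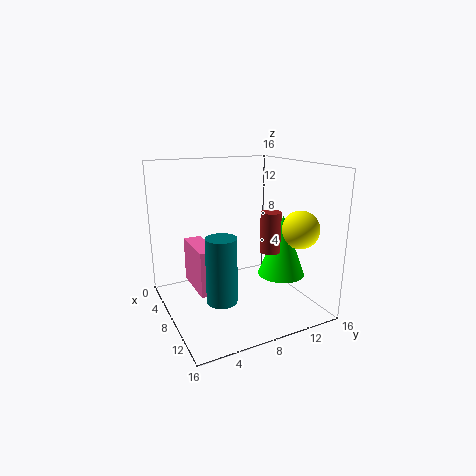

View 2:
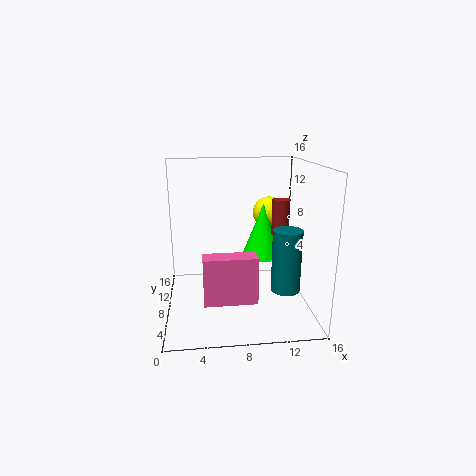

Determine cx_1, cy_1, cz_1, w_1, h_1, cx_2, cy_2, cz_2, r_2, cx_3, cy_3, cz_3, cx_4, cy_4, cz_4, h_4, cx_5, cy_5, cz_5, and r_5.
cx_1 = 4; cy_1 = 3; cz_1 = 2.5; w_1 = 5.5; h_1 = 5; cx_2 = 13; cy_2 = 9; cz_2 = 8; r_2 = 1; cx_3 = 12.5; cy_3 = 13; cz_3 = 9.5; cx_4 = 12.5; cy_4 = 4; cz_4 = 3.5; h_4 = 6.5; cx_5 = 11.5; cy_5 = 11.5; cz_5 = 4.5; r_5 = 2.5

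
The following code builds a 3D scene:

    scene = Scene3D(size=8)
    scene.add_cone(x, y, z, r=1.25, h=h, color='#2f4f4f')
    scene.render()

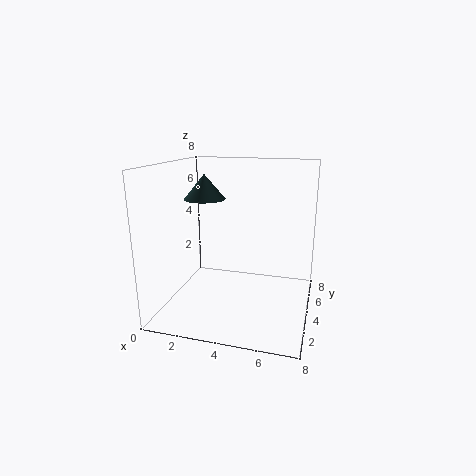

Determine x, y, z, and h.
x = 1.5, y = 5.5, z = 5.75, h = 1.5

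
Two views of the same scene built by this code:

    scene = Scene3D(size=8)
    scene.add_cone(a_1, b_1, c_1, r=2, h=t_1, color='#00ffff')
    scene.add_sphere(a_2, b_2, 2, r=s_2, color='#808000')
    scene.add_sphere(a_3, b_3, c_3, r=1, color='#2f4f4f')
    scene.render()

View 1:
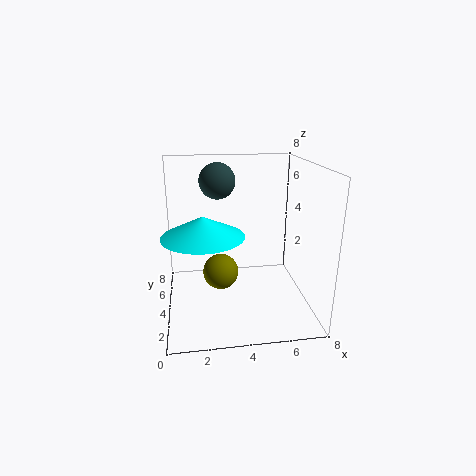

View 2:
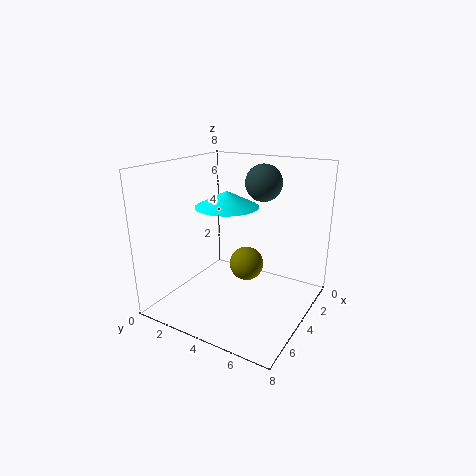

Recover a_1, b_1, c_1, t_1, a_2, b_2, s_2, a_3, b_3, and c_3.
a_1 = 2, b_1 = 2, c_1 = 5, t_1 = 1, a_2 = 3, b_2 = 4, s_2 = 1, a_3 = 3, b_3 = 5, c_3 = 7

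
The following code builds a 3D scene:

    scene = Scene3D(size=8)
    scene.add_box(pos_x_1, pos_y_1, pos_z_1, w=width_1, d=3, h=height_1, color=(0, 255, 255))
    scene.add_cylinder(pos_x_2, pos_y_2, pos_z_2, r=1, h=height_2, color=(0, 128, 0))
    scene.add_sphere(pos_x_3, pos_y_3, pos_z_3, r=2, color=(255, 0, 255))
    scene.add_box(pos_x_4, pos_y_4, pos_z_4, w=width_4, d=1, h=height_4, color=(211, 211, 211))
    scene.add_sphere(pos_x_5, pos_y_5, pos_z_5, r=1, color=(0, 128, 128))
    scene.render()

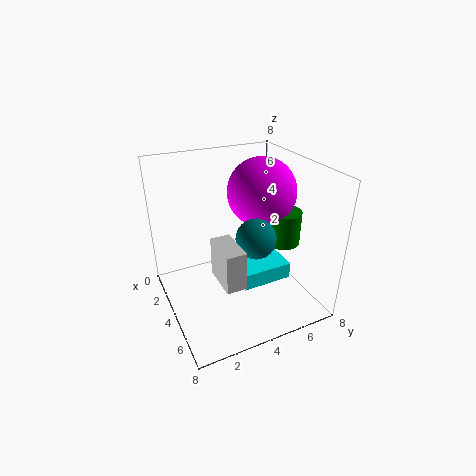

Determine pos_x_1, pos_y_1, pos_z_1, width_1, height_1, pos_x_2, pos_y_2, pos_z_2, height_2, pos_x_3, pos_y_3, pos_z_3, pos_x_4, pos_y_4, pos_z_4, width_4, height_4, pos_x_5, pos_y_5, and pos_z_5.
pos_x_1 = 2, pos_y_1 = 4, pos_z_1 = 1, width_1 = 3, height_1 = 1, pos_x_2 = 4, pos_y_2 = 7, pos_z_2 = 3, height_2 = 2, pos_x_3 = 3, pos_y_3 = 6, pos_z_3 = 6, pos_x_4 = 5, pos_y_4 = 2, pos_z_4 = 3, width_4 = 2, height_4 = 2, pos_x_5 = 6, pos_y_5 = 4, pos_z_5 = 5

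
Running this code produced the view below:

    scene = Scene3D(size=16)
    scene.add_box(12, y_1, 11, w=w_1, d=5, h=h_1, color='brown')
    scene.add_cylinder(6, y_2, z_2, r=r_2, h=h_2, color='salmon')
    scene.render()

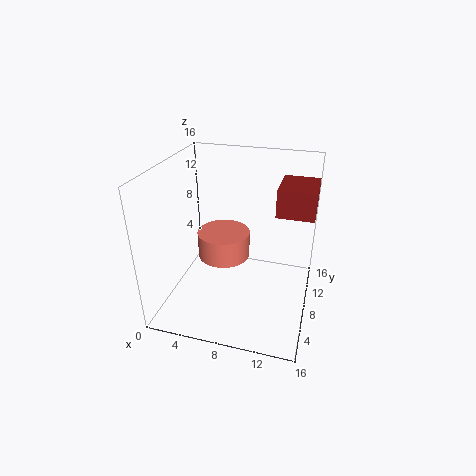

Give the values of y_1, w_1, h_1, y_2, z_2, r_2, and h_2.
y_1 = 8
w_1 = 4
h_1 = 3
y_2 = 9
z_2 = 5
r_2 = 3
h_2 = 3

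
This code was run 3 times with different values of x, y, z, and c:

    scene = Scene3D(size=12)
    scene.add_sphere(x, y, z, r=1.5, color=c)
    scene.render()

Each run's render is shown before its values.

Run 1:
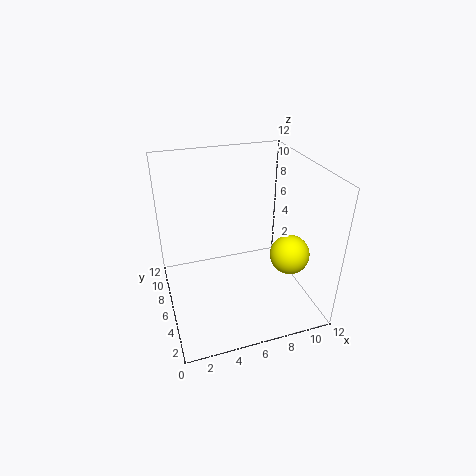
x = 9; y = 2.5; z = 6; c = 'yellow'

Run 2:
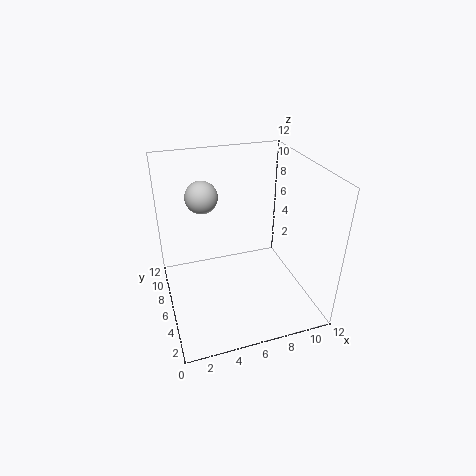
x = 4; y = 10.5; z = 8; c = 'lightgray'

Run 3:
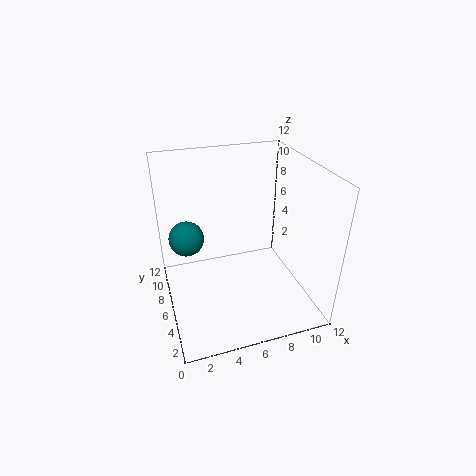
x = 2; y = 8; z = 5.5; c = 'teal'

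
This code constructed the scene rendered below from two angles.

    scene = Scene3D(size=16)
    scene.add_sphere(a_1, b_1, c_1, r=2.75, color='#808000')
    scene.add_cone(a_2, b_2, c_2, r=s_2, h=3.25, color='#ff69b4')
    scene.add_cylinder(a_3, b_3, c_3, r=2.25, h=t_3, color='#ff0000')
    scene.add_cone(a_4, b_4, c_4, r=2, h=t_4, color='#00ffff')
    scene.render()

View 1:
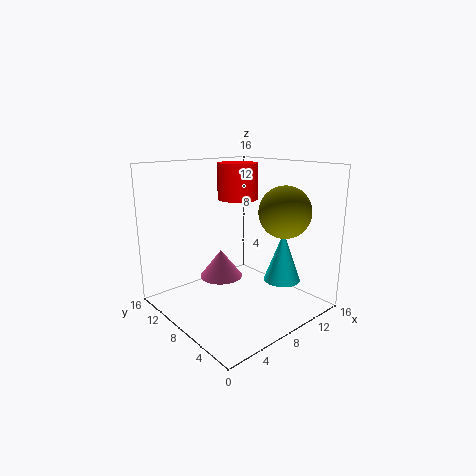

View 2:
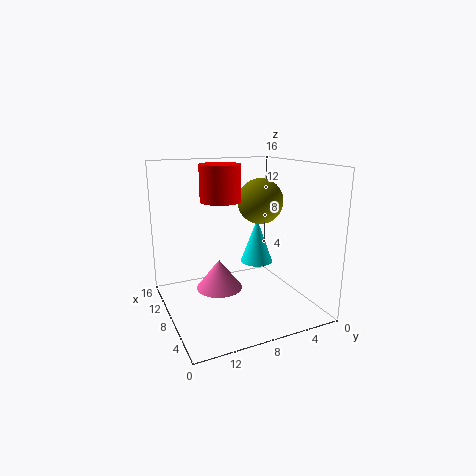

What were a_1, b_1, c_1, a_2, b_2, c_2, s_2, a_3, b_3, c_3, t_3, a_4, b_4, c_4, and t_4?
a_1 = 10.75; b_1 = 3.75; c_1 = 11.25; a_2 = 7.5; b_2 = 10.5; c_2 = 2.75; s_2 = 2.5; a_3 = 9.25; b_3 = 9.5; c_3 = 12; t_3 = 4; a_4 = 11; b_4 = 4; c_4 = 3.5; t_4 = 5.5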